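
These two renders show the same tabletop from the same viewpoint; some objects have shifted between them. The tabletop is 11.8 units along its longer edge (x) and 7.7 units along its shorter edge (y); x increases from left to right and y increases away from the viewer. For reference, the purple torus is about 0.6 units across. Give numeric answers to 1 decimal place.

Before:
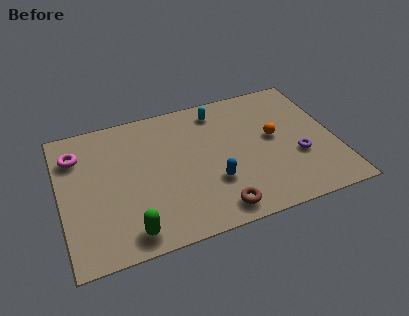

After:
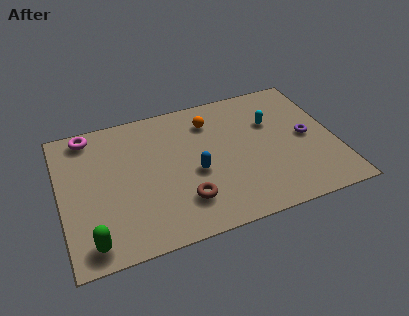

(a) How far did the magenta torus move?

1.2

The magenta torus moved from about (0.8, 5.8) to (1.4, 6.8), a distance of √(0.6² + 1.0²) ≈ 1.2.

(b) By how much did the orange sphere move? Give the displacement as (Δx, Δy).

(-2.6, 1.8)

From the two frames, the orange sphere sits at roughly (9.2, 4.2) before and (6.6, 6.0) after.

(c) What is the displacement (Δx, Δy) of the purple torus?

(0.5, 1.0)

From the two frames, the purple torus sits at roughly (10.1, 2.8) before and (10.6, 3.8) after.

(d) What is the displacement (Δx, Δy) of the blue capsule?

(-0.7, 0.8)

From the two frames, the blue capsule sits at roughly (6.4, 2.5) before and (5.7, 3.3) after.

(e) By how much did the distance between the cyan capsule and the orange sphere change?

-0.4

They were about 3.2 units apart before and 2.8 after — 0.4 units closer together.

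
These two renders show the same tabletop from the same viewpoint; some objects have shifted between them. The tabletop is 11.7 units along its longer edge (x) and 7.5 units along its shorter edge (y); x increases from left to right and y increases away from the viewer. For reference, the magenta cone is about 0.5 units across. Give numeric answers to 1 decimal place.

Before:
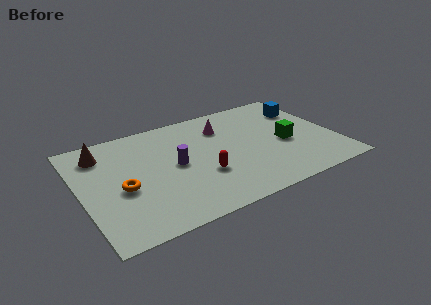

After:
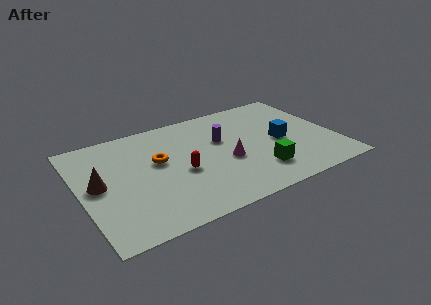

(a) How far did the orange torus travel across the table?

2.2

From (1.8, 3.2) to (3.6, 4.4), the orange torus covered √(1.8² + 1.2²) ≈ 2.2 units.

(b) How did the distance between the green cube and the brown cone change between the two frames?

-1.2

The distance was about 8.6 in the first image and 7.4 in the second, so they moved 1.2 units closer together.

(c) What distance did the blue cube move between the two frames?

2.5

The blue cube was near (10.7, 5.5) before and (9.2, 3.5) after, so it travelled √(1.5² + 2.0²) ≈ 2.5 units.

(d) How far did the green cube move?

2.1

The green cube was near (9.4, 3.3) before and (7.9, 1.8) after, so it travelled √(1.5² + 1.5²) ≈ 2.1 units.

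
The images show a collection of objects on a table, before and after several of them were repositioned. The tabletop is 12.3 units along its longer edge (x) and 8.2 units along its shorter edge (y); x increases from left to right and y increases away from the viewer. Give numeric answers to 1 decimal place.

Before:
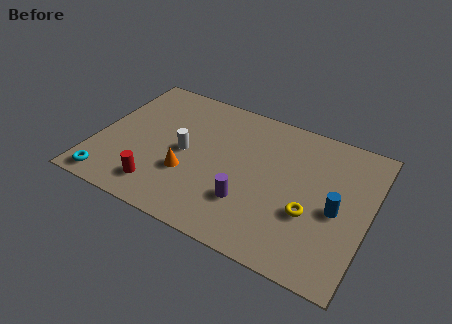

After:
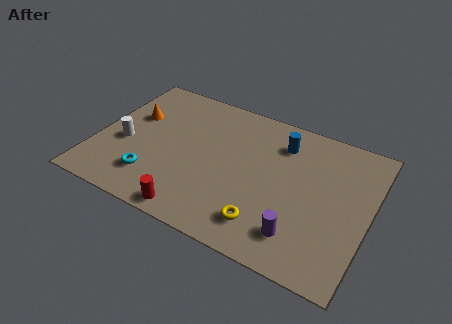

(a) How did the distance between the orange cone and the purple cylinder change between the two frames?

+6.0

Before: roughly 2.8 units apart; after: 8.8. That's 6.0 units further apart.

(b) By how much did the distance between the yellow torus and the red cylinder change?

-3.6

Before: roughly 6.8 units apart; after: 3.2. That's 3.6 units closer together.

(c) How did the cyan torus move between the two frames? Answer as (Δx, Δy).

(1.8, 1.0)

The cyan torus was at about (1.0, 0.9) and moved to about (2.8, 1.9).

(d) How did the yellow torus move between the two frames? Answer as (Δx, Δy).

(-1.8, -1.4)

The yellow torus was at about (9.8, 3.0) and moved to about (8.0, 1.6).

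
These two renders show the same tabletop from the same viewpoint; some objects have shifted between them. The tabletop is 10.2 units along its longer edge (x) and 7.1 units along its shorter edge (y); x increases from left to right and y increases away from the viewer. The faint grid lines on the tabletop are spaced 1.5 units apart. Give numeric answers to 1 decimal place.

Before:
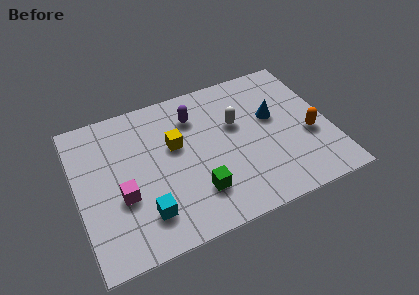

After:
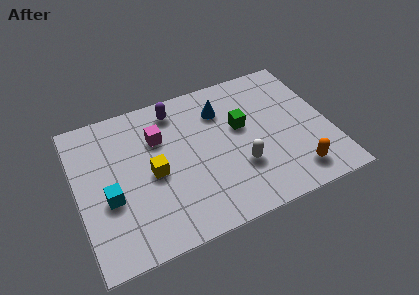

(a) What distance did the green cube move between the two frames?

3.2

The green cube moved from about (4.6, 1.8) to (6.7, 4.2), a distance of √(2.1² + 2.4²) ≈ 3.2.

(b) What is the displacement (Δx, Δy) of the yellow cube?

(-1.0, -1.0)

The yellow cube started near (4.0, 4.3) and ended near (3.0, 3.3).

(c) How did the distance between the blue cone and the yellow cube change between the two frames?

-0.4

Before: roughly 4.0 units apart; after: 3.6. That's 0.4 units closer together.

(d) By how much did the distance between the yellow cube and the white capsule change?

+1.0

Before: roughly 2.5 units apart; after: 3.5. That's 1.0 units further apart.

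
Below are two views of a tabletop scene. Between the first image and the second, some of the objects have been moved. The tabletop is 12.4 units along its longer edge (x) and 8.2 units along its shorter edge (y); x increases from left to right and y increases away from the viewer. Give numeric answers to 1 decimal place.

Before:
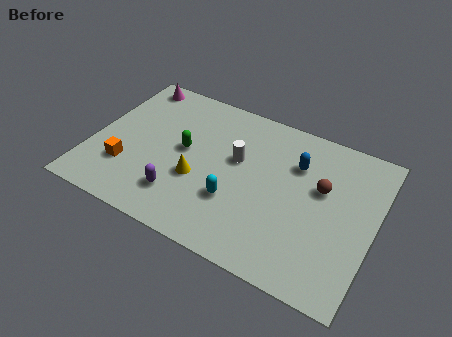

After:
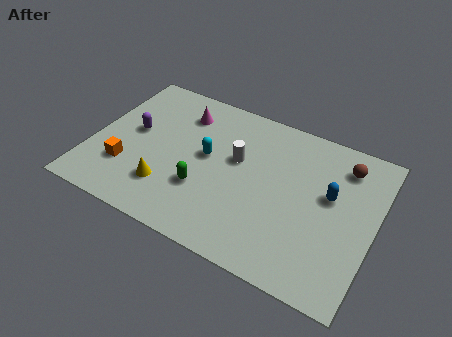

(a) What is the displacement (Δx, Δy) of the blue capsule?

(1.6, -1.0)

The blue capsule was at about (8.8, 5.8) and moved to about (10.4, 4.8).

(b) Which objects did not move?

the white cylinder and the orange cube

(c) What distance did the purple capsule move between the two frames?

3.6

The purple capsule moved from about (4.2, 1.9) to (1.7, 4.5), a distance of √(2.5² + 2.6²) ≈ 3.6.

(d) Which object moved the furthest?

the purple capsule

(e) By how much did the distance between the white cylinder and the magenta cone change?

-2.5

They were about 5.6 units apart before and 3.1 after — 2.5 units closer together.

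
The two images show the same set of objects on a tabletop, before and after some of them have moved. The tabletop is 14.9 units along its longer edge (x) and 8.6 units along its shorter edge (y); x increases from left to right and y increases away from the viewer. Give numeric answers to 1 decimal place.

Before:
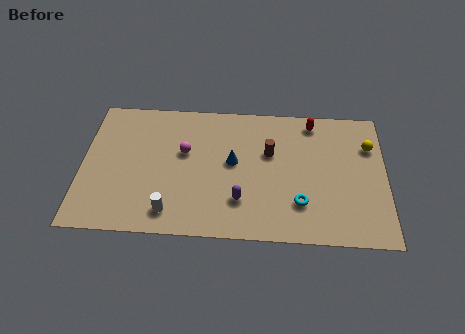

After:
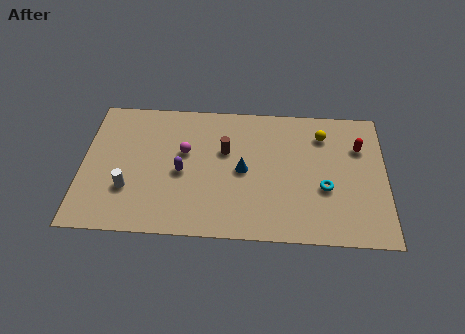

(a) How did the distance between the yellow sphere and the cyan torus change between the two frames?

-1.7

Before: roughly 5.1 units apart; after: 3.4. That's 1.7 units closer together.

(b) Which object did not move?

the magenta sphere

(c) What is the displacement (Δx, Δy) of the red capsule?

(2.3, -1.5)

The red capsule was at about (11.3, 7.5) and moved to about (13.6, 6.0).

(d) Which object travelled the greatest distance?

the purple capsule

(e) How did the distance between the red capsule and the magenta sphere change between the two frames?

+1.9

Before: roughly 6.7 units apart; after: 8.6. That's 1.9 units further apart.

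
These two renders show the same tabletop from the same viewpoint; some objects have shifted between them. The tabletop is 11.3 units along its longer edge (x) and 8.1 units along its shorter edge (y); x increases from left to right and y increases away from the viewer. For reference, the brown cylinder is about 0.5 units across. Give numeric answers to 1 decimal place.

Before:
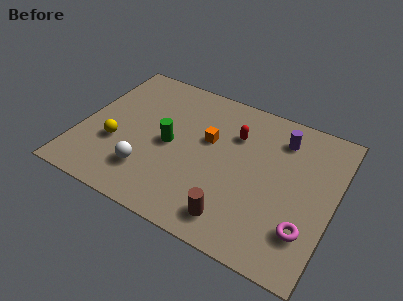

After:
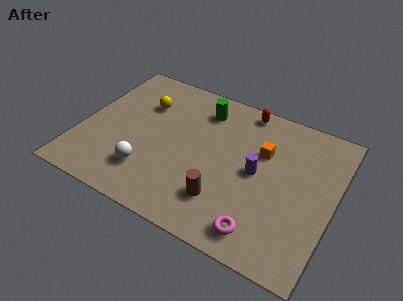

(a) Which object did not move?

the white sphere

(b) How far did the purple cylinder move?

2.4

The purple cylinder moved from about (8.7, 6.4) to (7.9, 4.1), a distance of √(0.8² + 2.3²) ≈ 2.4.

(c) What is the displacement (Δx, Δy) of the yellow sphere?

(0.8, 2.8)

The yellow sphere was at about (1.7, 2.9) and moved to about (2.5, 5.7).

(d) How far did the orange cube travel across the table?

2.4

From (5.6, 4.9) to (8.0, 5.3), the orange cube covered √(2.4² + 0.4²) ≈ 2.4 units.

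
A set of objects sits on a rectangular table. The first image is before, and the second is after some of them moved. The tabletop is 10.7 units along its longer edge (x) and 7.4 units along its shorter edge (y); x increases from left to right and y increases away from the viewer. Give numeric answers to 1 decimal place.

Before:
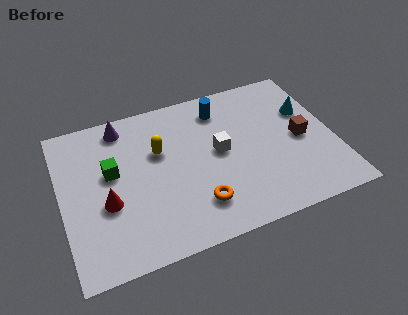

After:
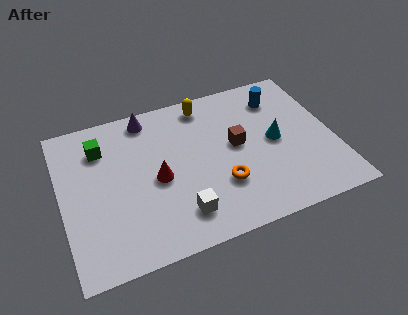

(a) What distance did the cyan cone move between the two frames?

1.8

The cyan cone moved from about (9.8, 4.8) to (8.4, 3.7), a distance of √(1.4² + 1.1²) ≈ 1.8.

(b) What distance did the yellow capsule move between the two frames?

2.6

From (3.9, 4.7) to (5.9, 6.4), the yellow capsule covered √(2.0² + 1.7²) ≈ 2.6 units.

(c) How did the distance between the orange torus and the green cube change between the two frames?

+1.5

The distance was about 4.0 in the first image and 5.5 in the second, so they moved 1.5 units further apart.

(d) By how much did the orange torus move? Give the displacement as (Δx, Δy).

(1.0, 0.6)

The orange torus started near (5.1, 1.7) and ended near (6.1, 2.3).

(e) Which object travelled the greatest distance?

the white cube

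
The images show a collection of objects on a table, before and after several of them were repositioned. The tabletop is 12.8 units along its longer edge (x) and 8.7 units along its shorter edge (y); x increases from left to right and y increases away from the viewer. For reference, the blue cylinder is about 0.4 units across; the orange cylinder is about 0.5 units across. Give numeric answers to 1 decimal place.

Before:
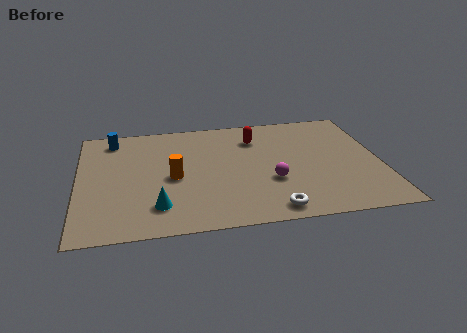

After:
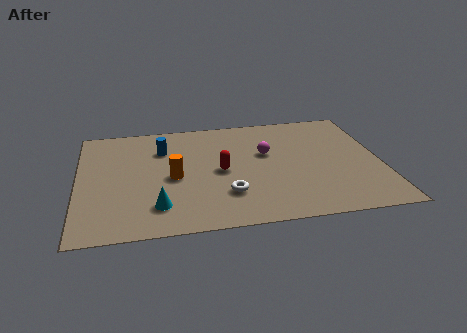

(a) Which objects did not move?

the cyan cone and the orange cylinder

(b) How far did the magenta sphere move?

2.2

The magenta sphere moved from about (8.1, 3.1) to (8.0, 5.3), a distance of √(0.1² + 2.2²) ≈ 2.2.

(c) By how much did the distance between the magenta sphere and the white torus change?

+1.3

Before: roughly 2.1 units apart; after: 3.4. That's 1.3 units further apart.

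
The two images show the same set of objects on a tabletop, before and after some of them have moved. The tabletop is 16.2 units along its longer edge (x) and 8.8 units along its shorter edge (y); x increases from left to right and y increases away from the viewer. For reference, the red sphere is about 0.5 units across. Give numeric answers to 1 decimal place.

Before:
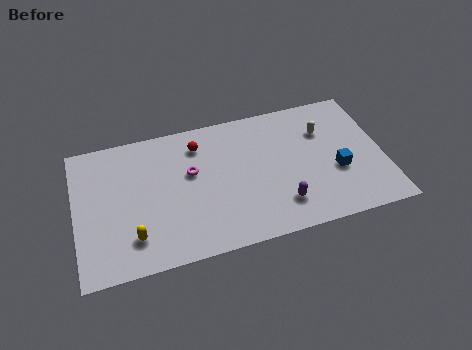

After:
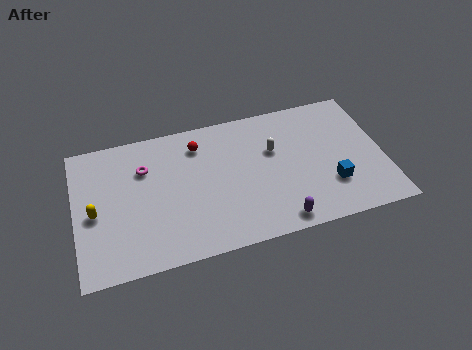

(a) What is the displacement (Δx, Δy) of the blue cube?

(-0.4, -0.8)

The blue cube started near (13.7, 3.4) and ended near (13.3, 2.6).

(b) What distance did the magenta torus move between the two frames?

2.6

The magenta torus was near (6.1, 5.3) before and (3.7, 6.2) after, so it travelled √(2.4² + 0.9²) ≈ 2.6 units.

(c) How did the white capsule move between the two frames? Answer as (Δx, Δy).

(-2.7, -0.6)

The white capsule started near (13.2, 6.2) and ended near (10.5, 5.6).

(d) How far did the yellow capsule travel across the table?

2.8

The yellow capsule was near (2.9, 2.0) before and (1.0, 4.0) after, so it travelled √(1.9² + 2.0²) ≈ 2.8 units.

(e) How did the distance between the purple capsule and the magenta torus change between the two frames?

+2.9

Before: roughly 5.6 units apart; after: 8.5. That's 2.9 units further apart.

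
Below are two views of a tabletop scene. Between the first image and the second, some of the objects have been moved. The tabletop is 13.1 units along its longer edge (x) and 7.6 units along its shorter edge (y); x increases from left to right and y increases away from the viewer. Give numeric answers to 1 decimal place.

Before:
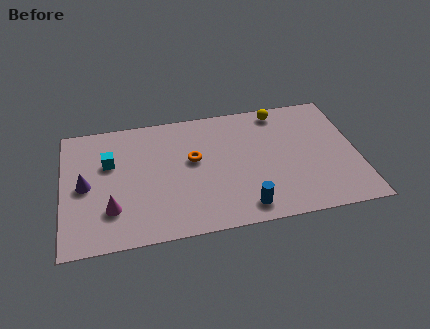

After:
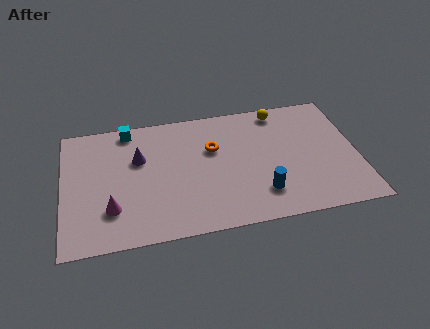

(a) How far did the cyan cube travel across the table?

2.1

From (2.1, 4.9) to (3.0, 6.8), the cyan cube covered √(0.9² + 1.9²) ≈ 2.1 units.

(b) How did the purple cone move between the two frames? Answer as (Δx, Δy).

(2.4, 1.2)

From the two frames, the purple cone sits at roughly (1.0, 3.7) before and (3.4, 4.9) after.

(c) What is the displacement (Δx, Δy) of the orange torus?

(0.9, 0.5)

From the two frames, the orange torus sits at roughly (5.8, 4.4) before and (6.7, 4.9) after.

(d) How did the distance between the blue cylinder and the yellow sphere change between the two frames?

-0.9

Before: roughly 5.9 units apart; after: 5.0. That's 0.9 units closer together.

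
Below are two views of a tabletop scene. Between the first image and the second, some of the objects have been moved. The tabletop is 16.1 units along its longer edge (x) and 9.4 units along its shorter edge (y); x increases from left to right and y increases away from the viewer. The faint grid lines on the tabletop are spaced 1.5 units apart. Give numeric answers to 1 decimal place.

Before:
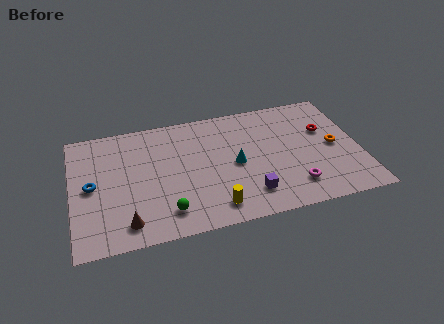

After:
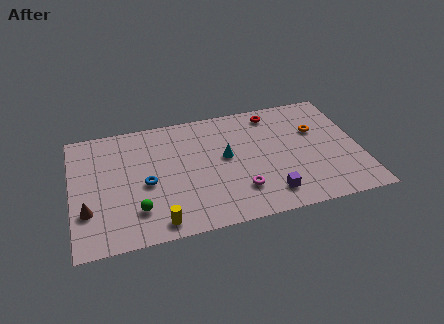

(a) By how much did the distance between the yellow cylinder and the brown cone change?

-0.6

The distance was about 4.8 in the first image and 4.2 in the second, so they moved 0.6 units closer together.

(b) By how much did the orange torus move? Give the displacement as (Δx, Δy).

(-0.9, 1.5)

From the two frames, the orange torus sits at roughly (14.7, 4.6) before and (13.8, 6.1) after.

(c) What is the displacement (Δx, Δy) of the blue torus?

(3.0, -0.5)

The blue torus was at about (1.1, 4.7) and moved to about (4.1, 4.2).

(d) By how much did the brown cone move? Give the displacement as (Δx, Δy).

(-2.1, 1.4)

The brown cone started near (2.9, 1.5) and ended near (0.8, 2.9).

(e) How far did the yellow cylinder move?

3.1

The yellow cylinder was near (7.7, 1.5) before and (4.6, 1.1) after, so it travelled √(3.1² + 0.4²) ≈ 3.1 units.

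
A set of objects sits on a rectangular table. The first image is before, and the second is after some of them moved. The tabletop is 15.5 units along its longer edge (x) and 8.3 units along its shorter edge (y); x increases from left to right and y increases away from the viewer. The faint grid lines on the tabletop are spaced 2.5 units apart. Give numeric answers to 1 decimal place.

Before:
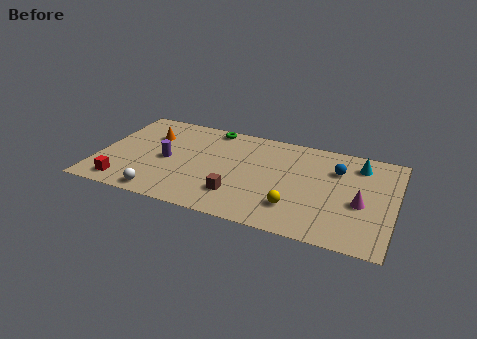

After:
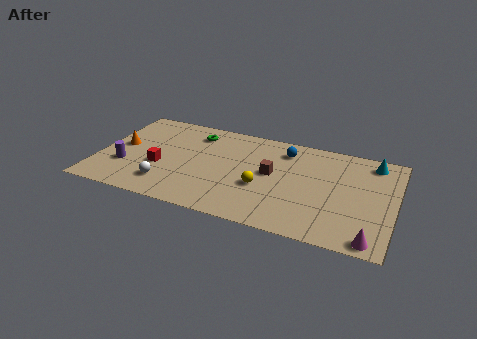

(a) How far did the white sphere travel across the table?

0.9

The white sphere was near (3.6, 0.9) before and (3.8, 1.8) after, so it travelled √(0.2² + 0.9²) ≈ 0.9 units.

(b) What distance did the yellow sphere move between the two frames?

2.1

The yellow sphere was near (10.5, 2.1) before and (8.7, 3.2) after, so it travelled √(1.8² + 1.1²) ≈ 2.1 units.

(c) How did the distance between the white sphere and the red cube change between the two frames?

-0.5

The distance was about 2.0 in the first image and 1.5 in the second, so they moved 0.5 units closer together.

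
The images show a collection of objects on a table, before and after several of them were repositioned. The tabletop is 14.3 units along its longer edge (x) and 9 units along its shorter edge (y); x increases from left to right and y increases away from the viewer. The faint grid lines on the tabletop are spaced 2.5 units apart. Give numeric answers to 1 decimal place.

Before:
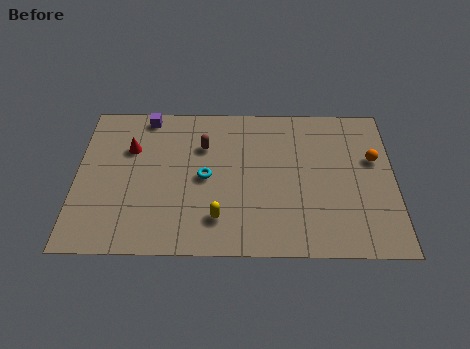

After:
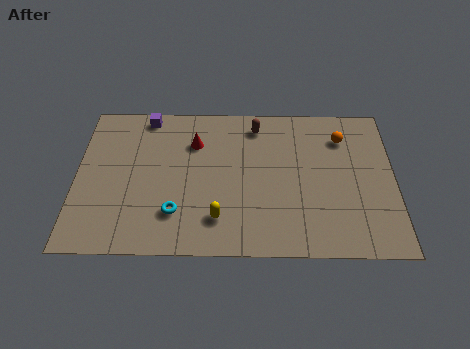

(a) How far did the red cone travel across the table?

2.9

From (2.4, 6.1) to (5.3, 6.5), the red cone covered √(2.9² + 0.4²) ≈ 2.9 units.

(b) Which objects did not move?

the yellow capsule and the purple cube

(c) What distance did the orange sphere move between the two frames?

1.9

From (13.4, 5.6) to (12.0, 6.9), the orange sphere covered √(1.4² + 1.3²) ≈ 1.9 units.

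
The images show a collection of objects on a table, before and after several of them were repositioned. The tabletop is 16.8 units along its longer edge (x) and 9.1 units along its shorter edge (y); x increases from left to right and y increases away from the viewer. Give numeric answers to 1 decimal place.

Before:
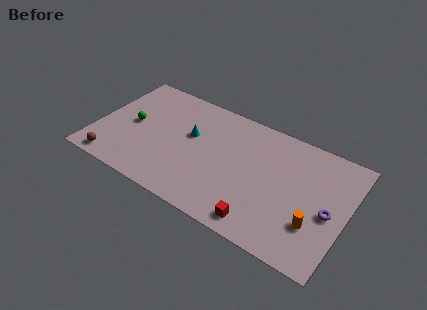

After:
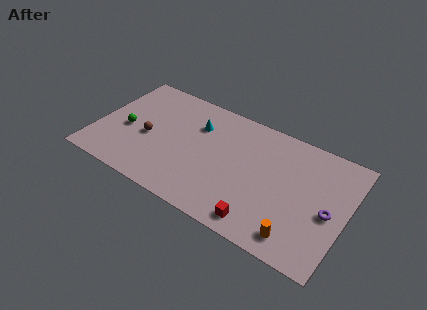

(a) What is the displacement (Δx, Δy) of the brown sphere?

(1.9, 3.0)

The brown sphere started near (1.6, 1.0) and ended near (3.5, 4.0).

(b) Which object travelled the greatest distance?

the brown sphere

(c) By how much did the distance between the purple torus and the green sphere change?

+0.3

The distance was about 13.4 in the first image and 13.7 in the second, so they moved 0.3 units further apart.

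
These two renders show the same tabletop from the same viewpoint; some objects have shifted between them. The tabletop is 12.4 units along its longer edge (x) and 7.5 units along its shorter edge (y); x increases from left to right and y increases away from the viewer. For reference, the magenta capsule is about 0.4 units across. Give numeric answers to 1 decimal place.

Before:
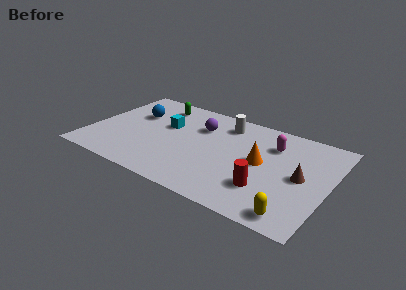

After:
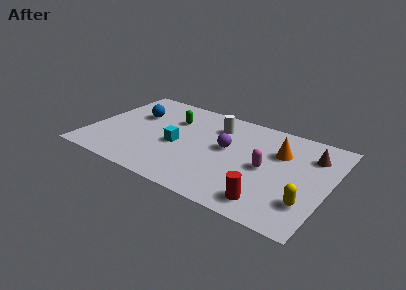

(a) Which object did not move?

the blue sphere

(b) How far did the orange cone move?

1.4

The orange cone was near (8.9, 3.9) before and (9.7, 5.1) after, so it travelled √(0.8² + 1.2²) ≈ 1.4 units.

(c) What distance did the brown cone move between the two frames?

1.9

From (11.0, 3.7) to (11.3, 5.6), the brown cone covered √(0.3² + 1.9²) ≈ 1.9 units.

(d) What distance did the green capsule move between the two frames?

1.3

The green capsule was near (3.1, 6.2) before and (4.0, 5.3) after, so it travelled √(0.9² + 0.9²) ≈ 1.3 units.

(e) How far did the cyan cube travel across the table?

1.5

The cyan cube moved from about (3.8, 4.6) to (4.6, 3.3), a distance of √(0.8² + 1.3²) ≈ 1.5.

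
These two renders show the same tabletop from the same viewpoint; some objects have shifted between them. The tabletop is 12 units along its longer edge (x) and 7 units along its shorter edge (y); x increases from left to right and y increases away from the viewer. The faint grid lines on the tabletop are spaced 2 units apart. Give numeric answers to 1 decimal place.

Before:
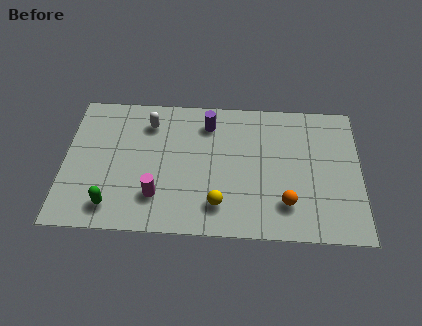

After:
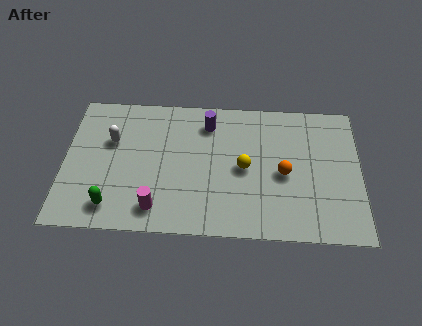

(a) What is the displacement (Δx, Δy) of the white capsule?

(-1.5, -1.0)

The white capsule started near (3.4, 5.5) and ended near (1.9, 4.5).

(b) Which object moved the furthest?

the yellow sphere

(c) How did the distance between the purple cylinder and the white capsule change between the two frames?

+1.7

The distance was about 2.4 in the first image and 4.1 in the second, so they moved 1.7 units further apart.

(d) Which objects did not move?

the green capsule and the purple cylinder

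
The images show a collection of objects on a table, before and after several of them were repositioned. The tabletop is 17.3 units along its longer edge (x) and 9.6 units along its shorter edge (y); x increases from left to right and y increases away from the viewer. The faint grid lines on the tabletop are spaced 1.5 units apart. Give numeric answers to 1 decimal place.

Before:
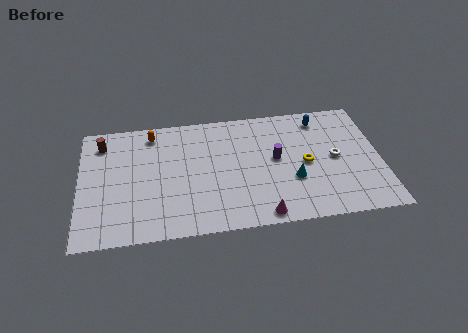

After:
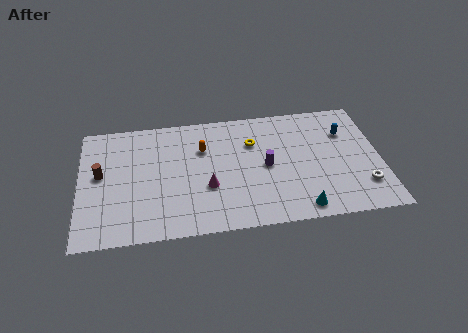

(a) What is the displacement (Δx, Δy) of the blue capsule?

(1.4, -1.3)

From the two frames, the blue capsule sits at roughly (14.0, 8.1) before and (15.4, 6.8) after.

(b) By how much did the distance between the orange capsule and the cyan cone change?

-1.6

Before: roughly 9.3 units apart; after: 7.7. That's 1.6 units closer together.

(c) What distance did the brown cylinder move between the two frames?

2.5

From (1.3, 7.8) to (1.2, 5.3), the brown cylinder covered √(0.1² + 2.5²) ≈ 2.5 units.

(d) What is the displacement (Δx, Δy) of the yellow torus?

(-3.0, 2.1)

The yellow torus started near (13.0, 4.6) and ended near (10.0, 6.7).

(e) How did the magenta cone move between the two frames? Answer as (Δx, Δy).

(-3.0, 2.6)

From the two frames, the magenta cone sits at roughly (10.3, 0.9) before and (7.3, 3.5) after.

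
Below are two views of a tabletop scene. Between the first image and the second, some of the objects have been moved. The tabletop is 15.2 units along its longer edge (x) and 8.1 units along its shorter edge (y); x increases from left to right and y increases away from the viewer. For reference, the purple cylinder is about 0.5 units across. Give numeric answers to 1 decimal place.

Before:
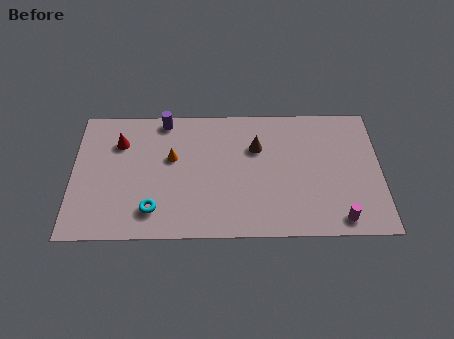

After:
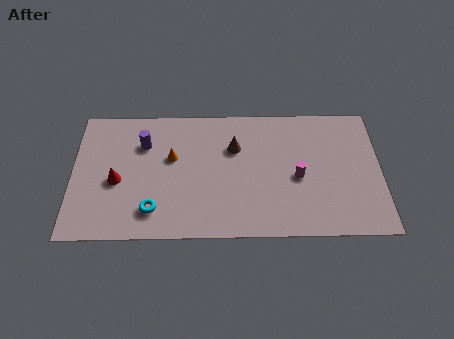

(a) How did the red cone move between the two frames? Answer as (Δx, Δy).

(-0.1, -2.4)

The red cone was at about (2.3, 5.9) and moved to about (2.2, 3.5).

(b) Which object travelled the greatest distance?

the magenta cylinder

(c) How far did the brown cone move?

1.1

From (9.1, 5.5) to (8.0, 5.5), the brown cone covered √(1.1² + 0.0²) ≈ 1.1 units.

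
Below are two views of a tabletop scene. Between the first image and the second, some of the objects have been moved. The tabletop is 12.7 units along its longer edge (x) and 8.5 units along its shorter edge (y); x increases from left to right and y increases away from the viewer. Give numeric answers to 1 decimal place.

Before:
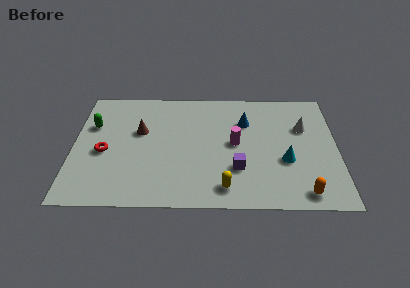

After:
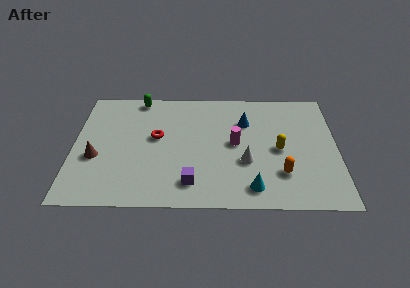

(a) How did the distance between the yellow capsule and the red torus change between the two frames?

-0.3

They were about 6.3 units apart before and 6.0 after — 0.3 units closer together.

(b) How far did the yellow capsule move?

3.7

The yellow capsule moved from about (7.3, 1.3) to (9.9, 4.0), a distance of √(2.6² + 2.7²) ≈ 3.7.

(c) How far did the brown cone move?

2.8

The brown cone was near (3.2, 5.2) before and (1.1, 3.3) after, so it travelled √(2.1² + 1.9²) ≈ 2.8 units.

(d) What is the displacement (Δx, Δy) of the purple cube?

(-2.2, -1.0)

From the two frames, the purple cube sits at roughly (7.9, 2.6) before and (5.7, 1.6) after.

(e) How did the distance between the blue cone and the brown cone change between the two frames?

+2.5

The distance was about 5.2 in the first image and 7.7 in the second, so they moved 2.5 units further apart.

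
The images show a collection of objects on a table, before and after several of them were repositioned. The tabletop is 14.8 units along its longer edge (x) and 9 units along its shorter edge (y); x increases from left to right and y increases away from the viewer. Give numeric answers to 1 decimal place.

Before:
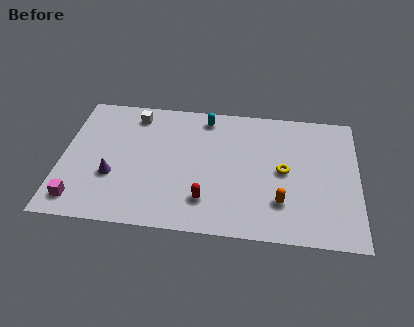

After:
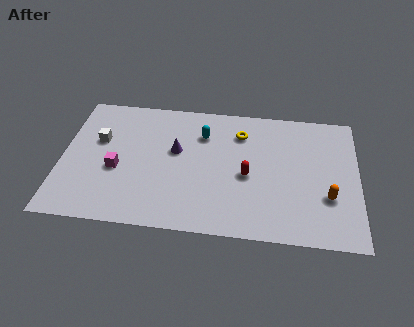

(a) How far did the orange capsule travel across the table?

2.4

The orange capsule moved from about (11.0, 2.4) to (13.3, 3.0), a distance of √(2.3² + 0.6²) ≈ 2.4.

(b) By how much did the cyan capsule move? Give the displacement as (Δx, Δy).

(-0.1, -1.2)

The cyan capsule was at about (7.1, 7.8) and moved to about (7.0, 6.6).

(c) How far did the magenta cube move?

2.9

The magenta cube moved from about (1.0, 1.4) to (2.8, 3.7), a distance of √(1.8² + 2.3²) ≈ 2.9.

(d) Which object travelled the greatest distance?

the purple cone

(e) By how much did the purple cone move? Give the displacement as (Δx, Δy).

(3.1, 2.1)

The purple cone started near (2.6, 3.2) and ended near (5.7, 5.3).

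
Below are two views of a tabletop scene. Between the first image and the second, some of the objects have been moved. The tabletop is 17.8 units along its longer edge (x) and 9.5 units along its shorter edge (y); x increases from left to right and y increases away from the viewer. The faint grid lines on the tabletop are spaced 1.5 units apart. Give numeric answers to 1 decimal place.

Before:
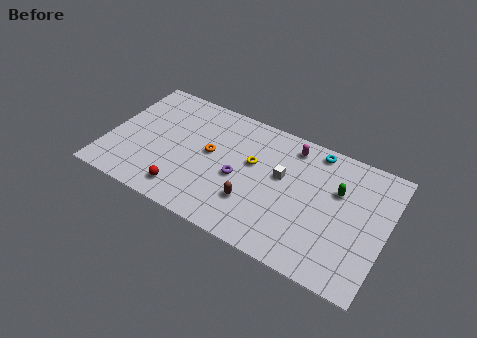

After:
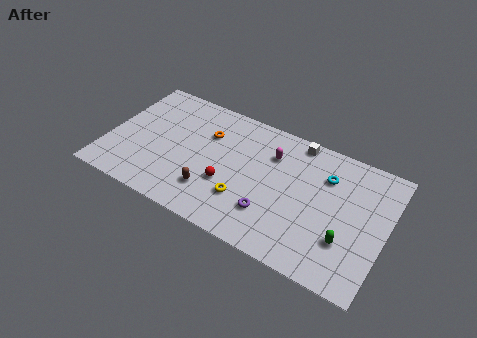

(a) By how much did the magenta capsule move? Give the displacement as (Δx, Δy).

(-1.1, -1.2)

The magenta capsule was at about (11.4, 8.1) and moved to about (10.3, 6.9).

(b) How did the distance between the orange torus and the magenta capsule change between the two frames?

-1.5

They were about 5.7 units apart before and 4.2 after — 1.5 units closer together.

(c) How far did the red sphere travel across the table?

3.2

The red sphere was near (5.3, 1.6) before and (7.9, 3.4) after, so it travelled √(2.6² + 1.8²) ≈ 3.2 units.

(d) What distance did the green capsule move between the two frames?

3.4

From (14.6, 6.2) to (15.5, 2.9), the green capsule covered √(0.9² + 3.3²) ≈ 3.4 units.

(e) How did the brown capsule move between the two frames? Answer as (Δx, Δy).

(-2.6, -0.4)

The brown capsule was at about (9.6, 2.8) and moved to about (7.0, 2.4).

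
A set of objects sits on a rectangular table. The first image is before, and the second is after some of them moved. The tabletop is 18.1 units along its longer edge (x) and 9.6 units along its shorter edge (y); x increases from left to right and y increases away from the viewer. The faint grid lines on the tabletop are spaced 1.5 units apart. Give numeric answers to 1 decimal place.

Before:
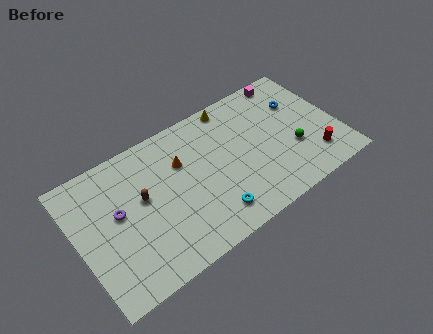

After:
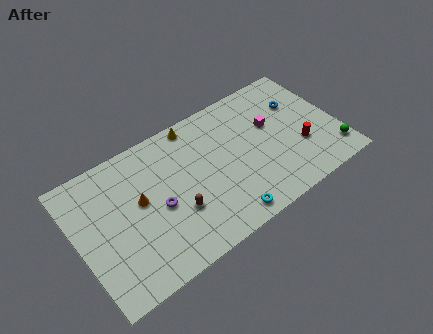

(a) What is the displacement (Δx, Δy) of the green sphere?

(2.5, -1.6)

The green sphere was at about (14.8, 3.4) and moved to about (17.3, 1.8).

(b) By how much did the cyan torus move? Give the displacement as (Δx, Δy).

(0.8, -0.7)

The cyan torus was at about (8.7, 1.8) and moved to about (9.5, 1.1).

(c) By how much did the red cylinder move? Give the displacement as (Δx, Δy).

(-0.7, 1.2)

The red cylinder started near (16.0, 2.1) and ended near (15.3, 3.3).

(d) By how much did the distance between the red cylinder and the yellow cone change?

+0.5

The distance was about 8.0 in the first image and 8.5 in the second, so they moved 0.5 units further apart.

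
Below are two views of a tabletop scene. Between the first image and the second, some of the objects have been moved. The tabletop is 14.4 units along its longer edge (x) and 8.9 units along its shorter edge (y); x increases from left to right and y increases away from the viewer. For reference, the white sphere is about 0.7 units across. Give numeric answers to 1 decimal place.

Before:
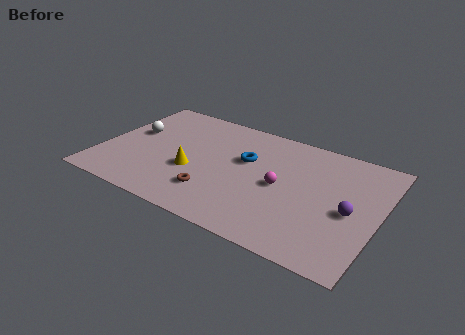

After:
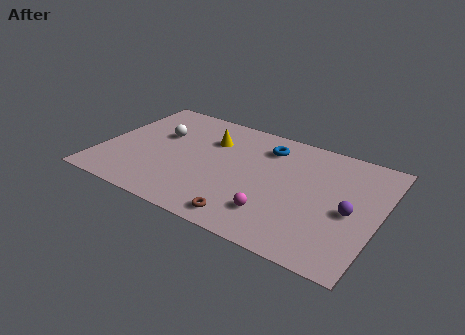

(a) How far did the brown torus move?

2.2

The brown torus moved from about (6.2, 2.2) to (8.1, 1.1), a distance of √(1.9² + 1.1²) ≈ 2.2.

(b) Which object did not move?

the purple sphere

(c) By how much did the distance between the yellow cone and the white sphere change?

-1.2

They were about 3.9 units apart before and 2.7 after — 1.2 units closer together.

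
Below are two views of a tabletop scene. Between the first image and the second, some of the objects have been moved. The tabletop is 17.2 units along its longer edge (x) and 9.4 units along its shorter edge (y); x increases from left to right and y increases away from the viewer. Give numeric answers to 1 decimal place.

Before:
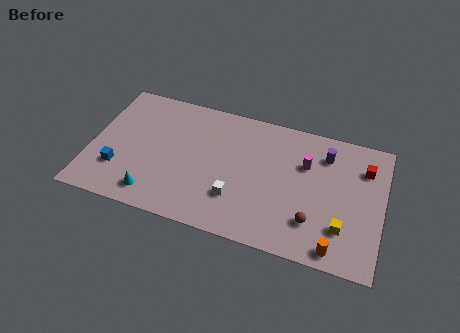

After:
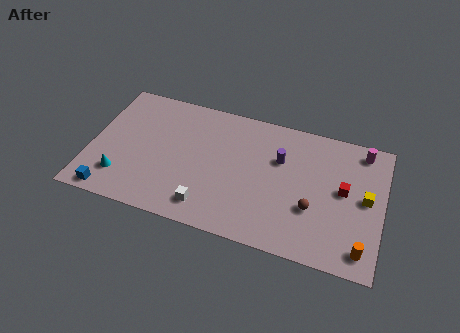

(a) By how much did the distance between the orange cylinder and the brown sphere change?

+1.6

The distance was about 2.0 in the first image and 3.6 in the second, so they moved 1.6 units further apart.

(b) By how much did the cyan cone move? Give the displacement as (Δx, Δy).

(-2.0, 0.7)

From the two frames, the cyan cone sits at roughly (4.0, 1.5) before and (2.0, 2.2) after.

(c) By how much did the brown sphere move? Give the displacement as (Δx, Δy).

(-0.1, 0.9)

The brown sphere was at about (13.3, 2.4) and moved to about (13.2, 3.3).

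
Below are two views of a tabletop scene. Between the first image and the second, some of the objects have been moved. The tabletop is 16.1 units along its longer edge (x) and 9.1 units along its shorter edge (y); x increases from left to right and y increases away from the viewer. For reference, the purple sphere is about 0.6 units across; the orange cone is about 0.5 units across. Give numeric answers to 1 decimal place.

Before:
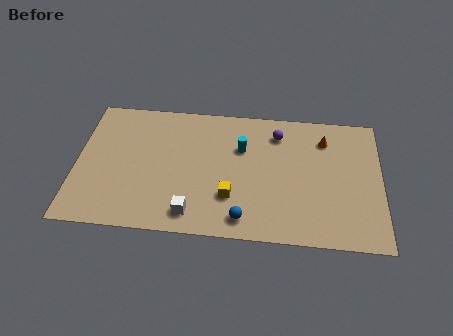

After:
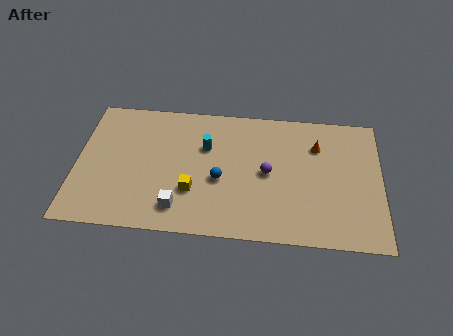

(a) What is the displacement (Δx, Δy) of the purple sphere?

(-0.5, -2.8)

The purple sphere started near (10.6, 7.3) and ended near (10.1, 4.5).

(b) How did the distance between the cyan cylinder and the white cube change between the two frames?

-0.8

Before: roughly 5.3 units apart; after: 4.5. That's 0.8 units closer together.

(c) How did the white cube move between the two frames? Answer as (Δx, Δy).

(-0.7, 0.3)

From the two frames, the white cube sits at roughly (6.2, 1.4) before and (5.5, 1.7) after.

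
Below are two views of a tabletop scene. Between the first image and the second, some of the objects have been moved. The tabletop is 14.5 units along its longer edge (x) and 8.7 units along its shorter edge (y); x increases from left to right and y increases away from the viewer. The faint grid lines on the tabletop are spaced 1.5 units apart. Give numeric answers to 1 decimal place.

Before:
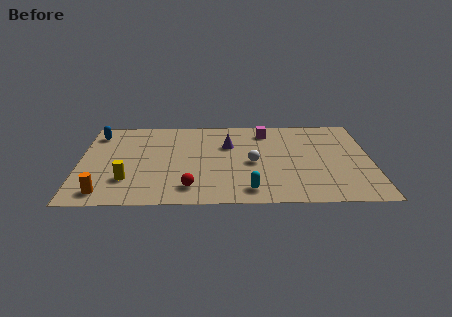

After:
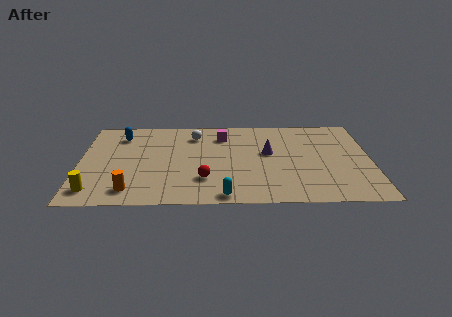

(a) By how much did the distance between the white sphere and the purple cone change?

+2.0

The distance was about 2.2 in the first image and 4.2 in the second, so they moved 2.0 units further apart.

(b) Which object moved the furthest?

the white sphere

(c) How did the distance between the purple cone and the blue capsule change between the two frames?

+0.9

Before: roughly 6.7 units apart; after: 7.6. That's 0.9 units further apart.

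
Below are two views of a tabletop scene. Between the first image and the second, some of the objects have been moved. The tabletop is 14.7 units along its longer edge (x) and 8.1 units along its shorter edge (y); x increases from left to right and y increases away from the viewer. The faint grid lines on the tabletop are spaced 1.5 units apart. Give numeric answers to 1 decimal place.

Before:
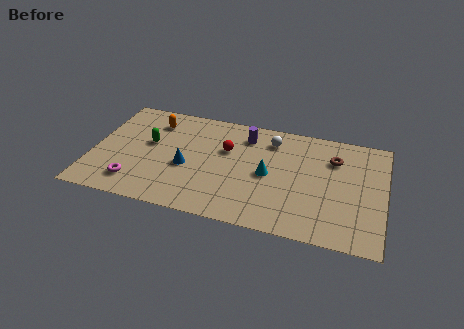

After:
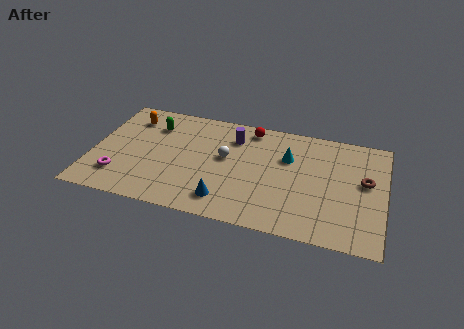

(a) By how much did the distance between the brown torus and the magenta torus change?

+1.8

They were about 10.7 units apart before and 12.5 after — 1.8 units further apart.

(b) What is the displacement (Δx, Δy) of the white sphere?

(-2.2, -1.9)

From the two frames, the white sphere sits at roughly (8.9, 6.5) before and (6.7, 4.6) after.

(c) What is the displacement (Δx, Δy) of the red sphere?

(1.1, 1.9)

The red sphere was at about (6.7, 5.2) and moved to about (7.8, 7.1).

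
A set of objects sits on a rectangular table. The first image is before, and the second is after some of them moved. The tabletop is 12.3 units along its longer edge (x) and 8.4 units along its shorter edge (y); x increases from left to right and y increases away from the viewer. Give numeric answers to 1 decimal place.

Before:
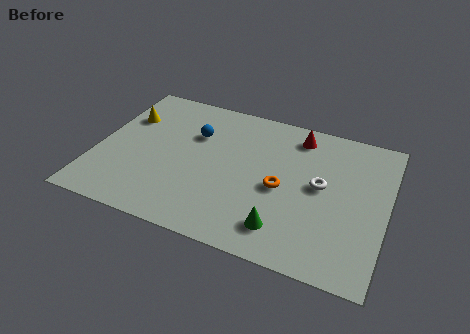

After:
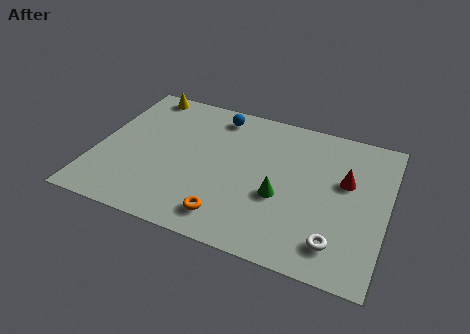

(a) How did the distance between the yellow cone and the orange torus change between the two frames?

+0.4

They were about 7.2 units apart before and 7.6 after — 0.4 units further apart.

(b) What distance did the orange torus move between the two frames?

3.1

The orange torus moved from about (7.9, 3.8) to (5.9, 1.4), a distance of √(2.0² + 2.4²) ≈ 3.1.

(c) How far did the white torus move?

3.0

The white torus moved from about (9.5, 4.5) to (10.4, 1.6), a distance of √(0.9² + 2.9²) ≈ 3.0.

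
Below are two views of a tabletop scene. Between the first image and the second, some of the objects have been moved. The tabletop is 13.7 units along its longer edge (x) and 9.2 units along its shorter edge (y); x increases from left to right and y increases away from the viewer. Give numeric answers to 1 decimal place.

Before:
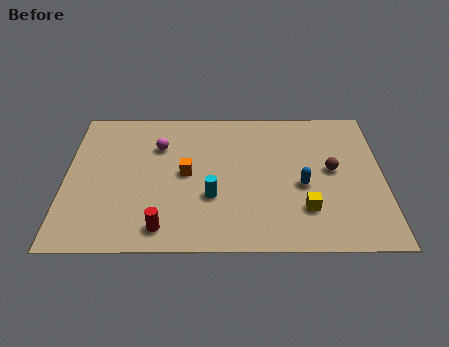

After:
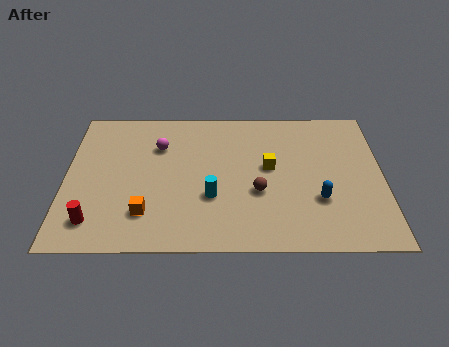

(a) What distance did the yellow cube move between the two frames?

3.1

The yellow cube moved from about (10.3, 2.4) to (8.8, 5.1), a distance of √(1.5² + 2.7²) ≈ 3.1.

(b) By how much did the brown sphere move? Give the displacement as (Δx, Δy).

(-3.2, -1.4)

The brown sphere was at about (11.5, 4.9) and moved to about (8.3, 3.5).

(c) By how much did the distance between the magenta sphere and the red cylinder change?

+0.3

They were about 5.2 units apart before and 5.5 after — 0.3 units further apart.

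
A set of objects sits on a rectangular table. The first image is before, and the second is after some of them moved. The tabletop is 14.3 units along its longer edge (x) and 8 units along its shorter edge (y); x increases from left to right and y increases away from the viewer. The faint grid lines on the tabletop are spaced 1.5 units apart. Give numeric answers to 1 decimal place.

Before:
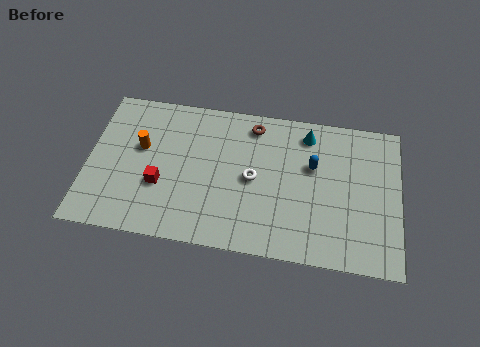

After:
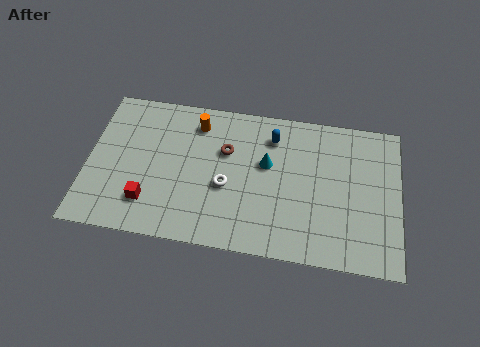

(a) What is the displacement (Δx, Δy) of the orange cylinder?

(2.5, 1.7)

From the two frames, the orange cylinder sits at roughly (2.4, 4.8) before and (4.9, 6.5) after.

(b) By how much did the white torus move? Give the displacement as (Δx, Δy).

(-1.2, -0.6)

The white torus started near (7.6, 3.9) and ended near (6.4, 3.3).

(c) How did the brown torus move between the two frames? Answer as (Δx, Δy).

(-1.2, -1.6)

The brown torus was at about (7.5, 6.8) and moved to about (6.3, 5.2).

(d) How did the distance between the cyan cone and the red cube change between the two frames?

-1.6

Before: roughly 7.6 units apart; after: 6.0. That's 1.6 units closer together.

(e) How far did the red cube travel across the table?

1.1

From (3.4, 2.9) to (2.9, 1.9), the red cube covered √(0.5² + 1.0²) ≈ 1.1 units.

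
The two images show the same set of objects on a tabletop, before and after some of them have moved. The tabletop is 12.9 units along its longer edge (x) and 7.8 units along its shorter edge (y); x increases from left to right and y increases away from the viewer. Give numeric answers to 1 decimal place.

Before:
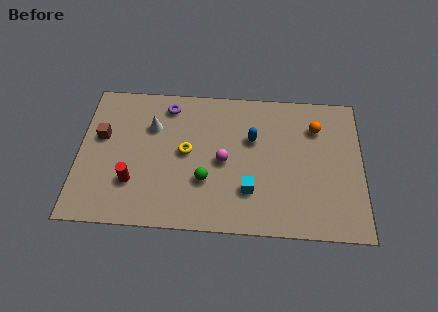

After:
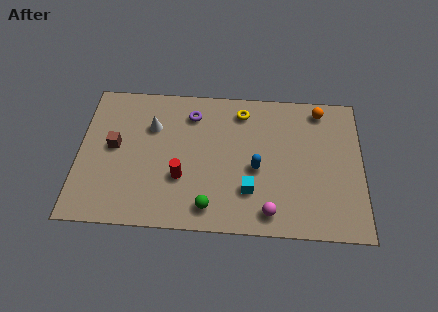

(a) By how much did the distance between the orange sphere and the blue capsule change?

+1.5

The distance was about 3.0 in the first image and 4.5 in the second, so they moved 1.5 units further apart.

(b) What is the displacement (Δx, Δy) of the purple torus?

(1.1, -0.4)

The purple torus was at about (4.0, 6.6) and moved to about (5.1, 6.2).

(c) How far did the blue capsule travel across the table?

1.6

From (7.9, 5.0) to (8.1, 3.4), the blue capsule covered √(0.2² + 1.6²) ≈ 1.6 units.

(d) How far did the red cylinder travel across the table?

2.2

The red cylinder moved from about (2.5, 2.3) to (4.7, 2.7), a distance of √(2.2² + 0.4²) ≈ 2.2.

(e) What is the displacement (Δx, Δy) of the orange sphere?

(0.2, 1.0)

From the two frames, the orange sphere sits at roughly (10.8, 5.8) before and (11.0, 6.8) after.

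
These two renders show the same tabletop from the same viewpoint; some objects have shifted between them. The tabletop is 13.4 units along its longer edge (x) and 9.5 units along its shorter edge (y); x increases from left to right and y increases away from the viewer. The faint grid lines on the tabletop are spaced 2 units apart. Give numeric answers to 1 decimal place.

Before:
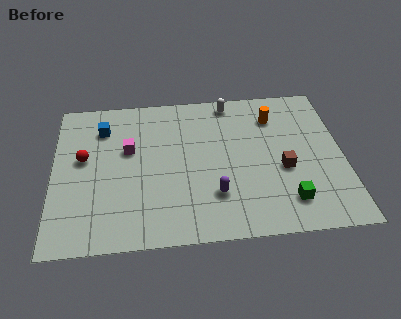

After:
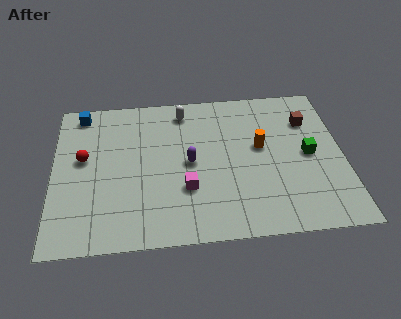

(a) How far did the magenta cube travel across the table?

3.7

The magenta cube moved from about (3.5, 5.8) to (6.1, 3.1), a distance of √(2.6² + 2.7²) ≈ 3.7.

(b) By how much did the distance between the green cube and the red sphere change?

+0.5

The distance was about 9.9 in the first image and 10.4 in the second, so they moved 0.5 units further apart.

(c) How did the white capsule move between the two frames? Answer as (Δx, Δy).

(-2.2, -0.4)

From the two frames, the white capsule sits at roughly (8.3, 8.5) before and (6.1, 8.1) after.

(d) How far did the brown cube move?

3.3

The brown cube was near (10.6, 3.9) before and (11.9, 6.9) after, so it travelled √(1.3² + 3.0²) ≈ 3.3 units.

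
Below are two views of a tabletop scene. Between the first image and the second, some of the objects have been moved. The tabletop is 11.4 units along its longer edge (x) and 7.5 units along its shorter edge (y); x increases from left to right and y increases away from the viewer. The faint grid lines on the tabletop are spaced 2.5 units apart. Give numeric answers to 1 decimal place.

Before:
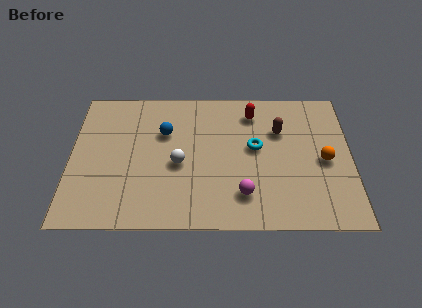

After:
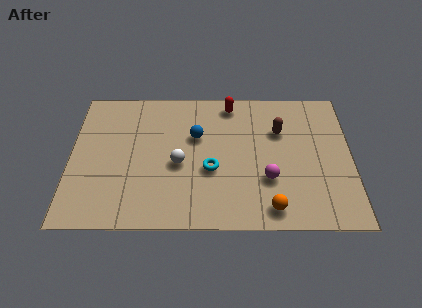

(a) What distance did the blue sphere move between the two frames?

1.3

The blue sphere moved from about (3.8, 5.0) to (5.1, 4.8), a distance of √(1.3² + 0.2²) ≈ 1.3.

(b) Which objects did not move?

the brown capsule and the white sphere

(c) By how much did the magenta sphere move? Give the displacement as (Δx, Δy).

(1.0, 0.8)

From the two frames, the magenta sphere sits at roughly (7.0, 1.7) before and (8.0, 2.5) after.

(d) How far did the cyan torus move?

2.2

The cyan torus moved from about (7.5, 4.2) to (5.7, 3.0), a distance of √(1.8² + 1.2²) ≈ 2.2.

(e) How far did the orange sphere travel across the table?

3.3

From (10.3, 3.5) to (8.1, 1.0), the orange sphere covered √(2.2² + 2.5²) ≈ 3.3 units.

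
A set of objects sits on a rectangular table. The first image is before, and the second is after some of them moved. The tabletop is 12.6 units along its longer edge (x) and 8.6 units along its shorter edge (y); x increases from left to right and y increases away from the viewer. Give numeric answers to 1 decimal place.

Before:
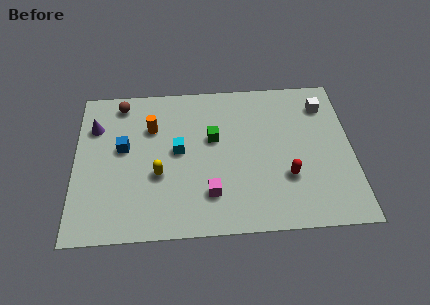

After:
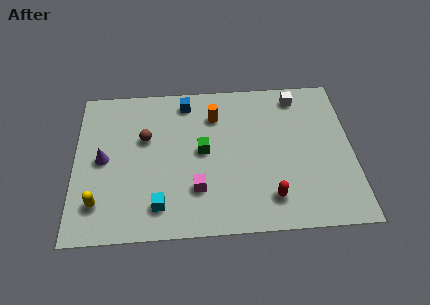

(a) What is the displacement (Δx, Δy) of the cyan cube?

(-0.9, -3.0)

The cyan cube was at about (4.7, 4.6) and moved to about (3.8, 1.6).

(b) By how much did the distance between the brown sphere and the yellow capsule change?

-0.4

They were about 4.5 units apart before and 4.1 after — 0.4 units closer together.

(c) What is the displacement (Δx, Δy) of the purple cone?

(0.4, -1.9)

The purple cone was at about (0.9, 6.2) and moved to about (1.3, 4.3).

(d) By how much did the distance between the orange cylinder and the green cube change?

-0.8

Before: roughly 2.9 units apart; after: 2.1. That's 0.8 units closer together.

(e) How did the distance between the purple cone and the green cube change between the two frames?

-1.0

The distance was about 5.5 in the first image and 4.5 in the second, so they moved 1.0 units closer together.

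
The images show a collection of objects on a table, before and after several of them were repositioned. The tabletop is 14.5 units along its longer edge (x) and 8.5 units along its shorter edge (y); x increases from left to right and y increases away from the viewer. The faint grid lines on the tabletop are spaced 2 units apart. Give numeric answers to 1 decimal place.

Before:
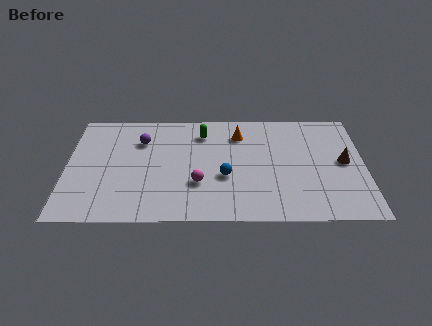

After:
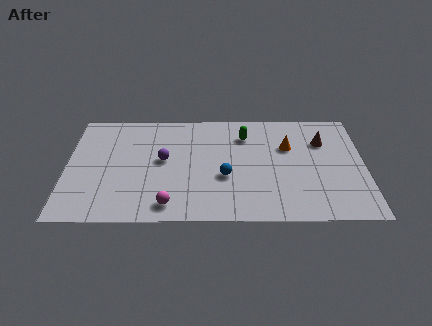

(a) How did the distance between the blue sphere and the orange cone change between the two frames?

+0.5

Before: roughly 3.4 units apart; after: 3.9. That's 0.5 units further apart.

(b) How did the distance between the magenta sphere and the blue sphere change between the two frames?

+2.0

They were about 1.4 units apart before and 3.4 after — 2.0 units further apart.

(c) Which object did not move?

the blue sphere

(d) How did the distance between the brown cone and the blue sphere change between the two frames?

-0.4

They were about 5.9 units apart before and 5.5 after — 0.4 units closer together.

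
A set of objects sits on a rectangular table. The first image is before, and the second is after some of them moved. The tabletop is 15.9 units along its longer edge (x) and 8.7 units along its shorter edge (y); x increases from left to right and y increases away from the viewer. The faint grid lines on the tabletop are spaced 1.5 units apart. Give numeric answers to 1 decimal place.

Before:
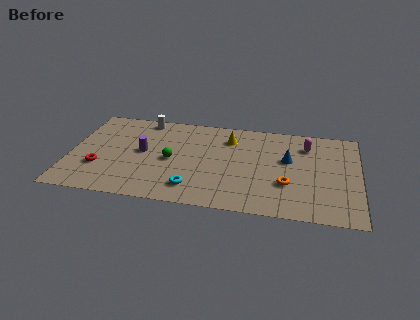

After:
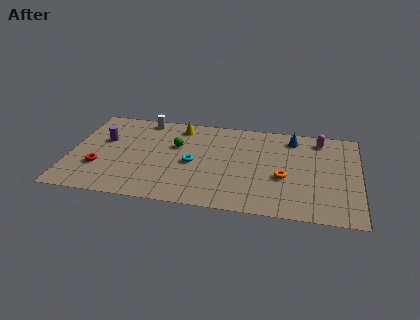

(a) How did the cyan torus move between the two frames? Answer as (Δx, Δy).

(-0.1, 2.3)

From the two frames, the cyan torus sits at roughly (6.9, 1.7) before and (6.8, 4.0) after.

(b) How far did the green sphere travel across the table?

1.4

The green sphere moved from about (5.6, 4.1) to (5.8, 5.5), a distance of √(0.2² + 1.4²) ≈ 1.4.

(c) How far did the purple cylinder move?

2.3

The purple cylinder moved from about (4.0, 4.6) to (1.8, 5.4), a distance of √(2.2² + 0.8²) ≈ 2.3.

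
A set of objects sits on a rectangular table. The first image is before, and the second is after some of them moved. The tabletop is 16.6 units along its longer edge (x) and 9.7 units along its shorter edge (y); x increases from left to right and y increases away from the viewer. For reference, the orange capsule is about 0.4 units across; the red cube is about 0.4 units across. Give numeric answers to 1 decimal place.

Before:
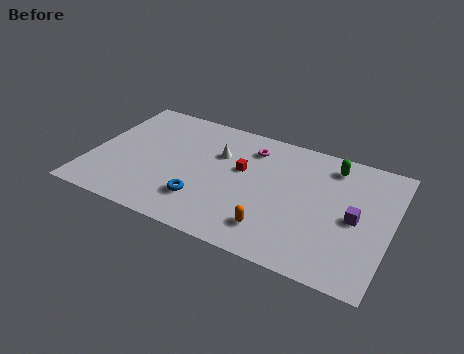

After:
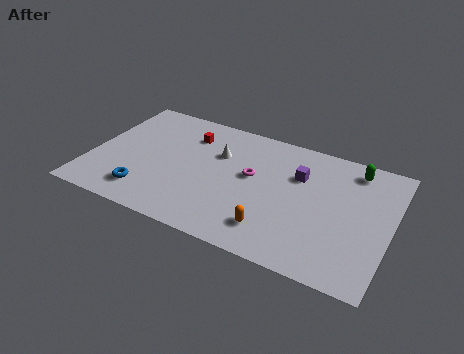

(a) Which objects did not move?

the white cone and the orange capsule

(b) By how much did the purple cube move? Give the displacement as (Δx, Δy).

(-3.3, 2.0)

The purple cube was at about (14.7, 4.6) and moved to about (11.4, 6.6).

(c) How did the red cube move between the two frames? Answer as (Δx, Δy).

(-3.2, 1.6)

From the two frames, the red cube sits at roughly (8.3, 5.8) before and (5.1, 7.4) after.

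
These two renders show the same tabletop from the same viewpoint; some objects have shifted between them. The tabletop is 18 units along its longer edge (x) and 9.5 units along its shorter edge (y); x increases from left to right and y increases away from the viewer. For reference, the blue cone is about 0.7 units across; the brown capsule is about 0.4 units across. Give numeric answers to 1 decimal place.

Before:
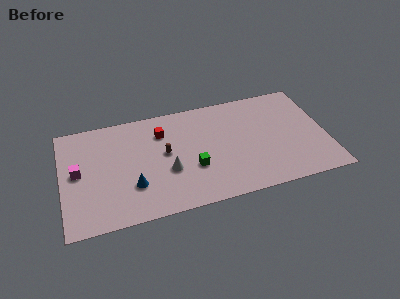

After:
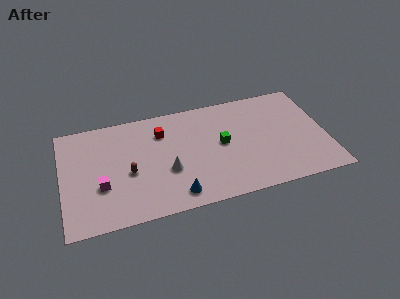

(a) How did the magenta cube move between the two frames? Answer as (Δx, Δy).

(1.5, -1.6)

From the two frames, the magenta cube sits at roughly (1.1, 5.0) before and (2.6, 3.4) after.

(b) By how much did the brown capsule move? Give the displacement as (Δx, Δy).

(-2.5, -1.1)

The brown capsule was at about (7.0, 5.2) and moved to about (4.5, 4.1).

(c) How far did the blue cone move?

3.2

The blue cone moved from about (4.7, 2.9) to (7.5, 1.4), a distance of √(2.8² + 1.5²) ≈ 3.2.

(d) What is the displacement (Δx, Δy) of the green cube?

(2.1, 1.6)

The green cube started near (8.8, 3.4) and ended near (10.9, 5.0).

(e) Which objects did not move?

the red cube and the white cone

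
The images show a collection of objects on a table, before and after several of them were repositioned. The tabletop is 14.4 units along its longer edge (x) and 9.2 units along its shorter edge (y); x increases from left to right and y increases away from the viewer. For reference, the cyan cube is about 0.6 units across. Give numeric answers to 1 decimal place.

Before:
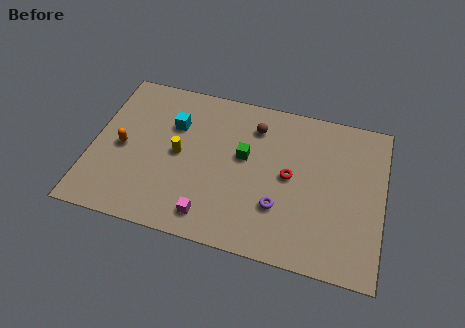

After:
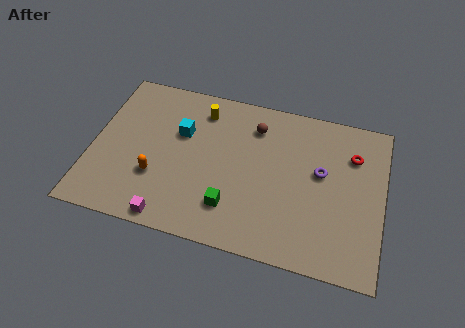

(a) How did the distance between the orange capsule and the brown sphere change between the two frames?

-0.8

The distance was about 7.0 in the first image and 6.2 in the second, so they moved 0.8 units closer together.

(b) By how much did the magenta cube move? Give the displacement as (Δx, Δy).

(-1.9, -0.6)

The magenta cube was at about (6.1, 1.4) and moved to about (4.2, 0.8).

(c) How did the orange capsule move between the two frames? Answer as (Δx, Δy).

(1.8, -1.3)

The orange capsule was at about (1.5, 4.3) and moved to about (3.3, 3.0).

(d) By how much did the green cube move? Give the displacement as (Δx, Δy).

(-0.4, -3.1)

The green cube started near (7.5, 5.3) and ended near (7.1, 2.2).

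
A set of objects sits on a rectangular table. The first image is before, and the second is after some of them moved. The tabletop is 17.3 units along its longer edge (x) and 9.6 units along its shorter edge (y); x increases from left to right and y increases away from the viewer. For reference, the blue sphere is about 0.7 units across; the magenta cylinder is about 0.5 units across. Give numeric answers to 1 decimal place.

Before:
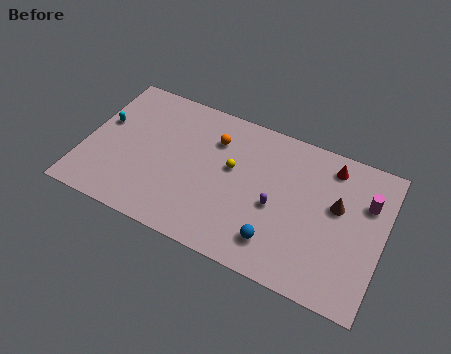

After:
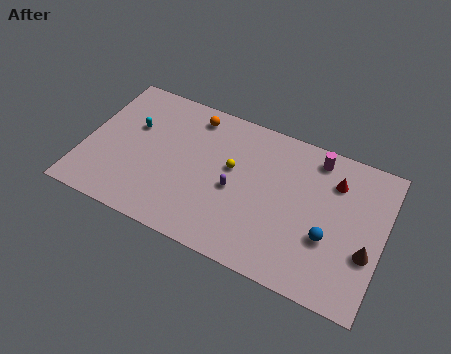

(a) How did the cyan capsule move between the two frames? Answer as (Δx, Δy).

(1.7, 0.4)

The cyan capsule started near (0.9, 5.7) and ended near (2.6, 6.1).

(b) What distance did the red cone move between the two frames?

0.9

From (14.0, 8.1) to (14.3, 7.2), the red cone covered √(0.3² + 0.9²) ≈ 0.9 units.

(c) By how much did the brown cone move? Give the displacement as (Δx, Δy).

(1.9, -2.2)

From the two frames, the brown cone sits at roughly (14.6, 5.7) before and (16.5, 3.5) after.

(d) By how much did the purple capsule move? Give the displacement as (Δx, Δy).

(-2.4, 0.1)

The purple capsule started near (11.2, 4.2) and ended near (8.8, 4.3).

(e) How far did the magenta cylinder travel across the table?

3.5

The magenta cylinder moved from about (16.2, 6.6) to (13.1, 8.3), a distance of √(3.1² + 1.7²) ≈ 3.5.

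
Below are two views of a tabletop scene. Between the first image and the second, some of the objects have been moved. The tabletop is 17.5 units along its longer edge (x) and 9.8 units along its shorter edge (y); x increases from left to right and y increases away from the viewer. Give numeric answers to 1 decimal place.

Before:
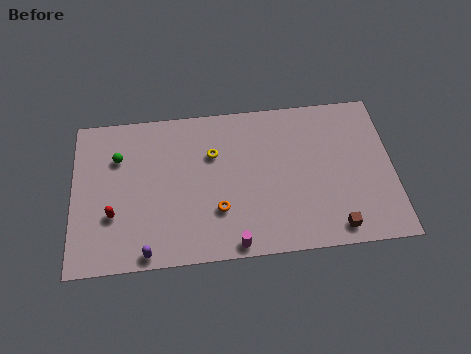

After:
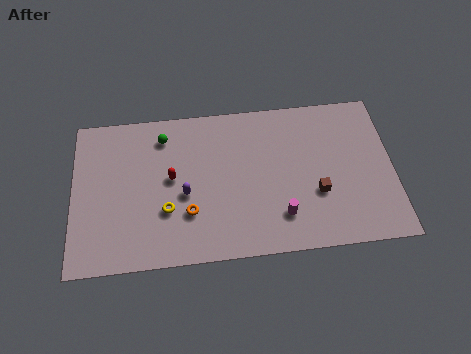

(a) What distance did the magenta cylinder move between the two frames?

3.0

The magenta cylinder was near (8.7, 0.8) before and (11.3, 2.3) after, so it travelled √(2.6² + 1.5²) ≈ 3.0 units.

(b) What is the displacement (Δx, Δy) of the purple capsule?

(2.1, 3.4)

From the two frames, the purple capsule sits at roughly (4.0, 0.8) before and (6.1, 4.2) after.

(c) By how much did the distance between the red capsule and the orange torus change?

-3.2

Before: roughly 5.7 units apart; after: 2.5. That's 3.2 units closer together.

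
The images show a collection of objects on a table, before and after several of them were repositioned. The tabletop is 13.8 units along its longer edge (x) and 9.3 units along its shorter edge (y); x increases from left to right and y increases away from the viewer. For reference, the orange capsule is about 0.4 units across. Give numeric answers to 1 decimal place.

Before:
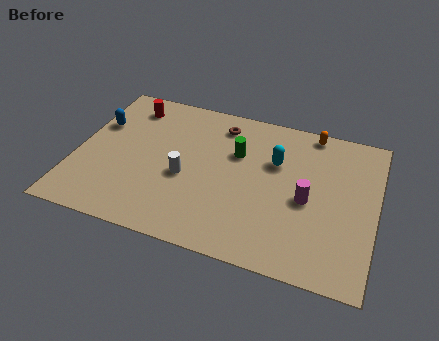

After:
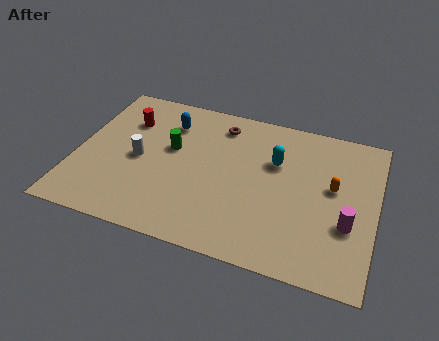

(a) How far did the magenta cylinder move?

2.1

From (10.7, 4.2) to (12.6, 3.3), the magenta cylinder covered √(1.9² + 0.9²) ≈ 2.1 units.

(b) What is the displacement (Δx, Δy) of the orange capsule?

(1.2, -3.2)

The orange capsule was at about (10.6, 8.5) and moved to about (11.8, 5.3).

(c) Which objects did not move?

the cyan capsule and the brown torus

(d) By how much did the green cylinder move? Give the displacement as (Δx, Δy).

(-3.0, -0.6)

The green cylinder was at about (7.3, 6.1) and moved to about (4.3, 5.5).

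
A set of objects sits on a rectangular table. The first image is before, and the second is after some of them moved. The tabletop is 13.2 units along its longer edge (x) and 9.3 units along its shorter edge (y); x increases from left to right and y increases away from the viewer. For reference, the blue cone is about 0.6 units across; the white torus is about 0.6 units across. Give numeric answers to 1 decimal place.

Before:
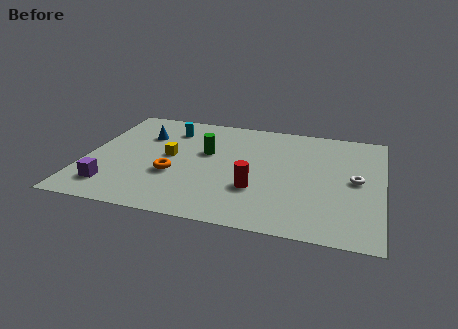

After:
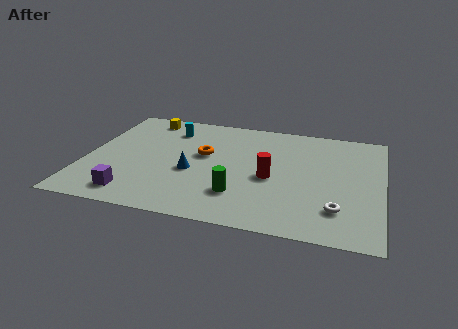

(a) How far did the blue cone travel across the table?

3.6

The blue cone moved from about (2.4, 6.5) to (4.8, 3.8), a distance of √(2.4² + 2.7²) ≈ 3.6.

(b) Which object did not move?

the cyan cylinder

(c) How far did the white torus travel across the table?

2.6

The white torus was near (12.0, 4.7) before and (11.3, 2.2) after, so it travelled √(0.7² + 2.5²) ≈ 2.6 units.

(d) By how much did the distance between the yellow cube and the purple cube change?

+2.8

Before: roughly 3.9 units apart; after: 6.7. That's 2.8 units further apart.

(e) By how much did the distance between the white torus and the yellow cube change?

+2.5

Before: roughly 8.3 units apart; after: 10.8. That's 2.5 units further apart.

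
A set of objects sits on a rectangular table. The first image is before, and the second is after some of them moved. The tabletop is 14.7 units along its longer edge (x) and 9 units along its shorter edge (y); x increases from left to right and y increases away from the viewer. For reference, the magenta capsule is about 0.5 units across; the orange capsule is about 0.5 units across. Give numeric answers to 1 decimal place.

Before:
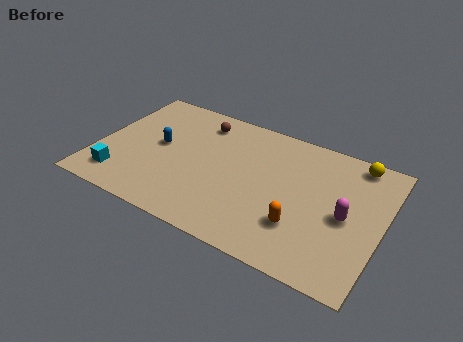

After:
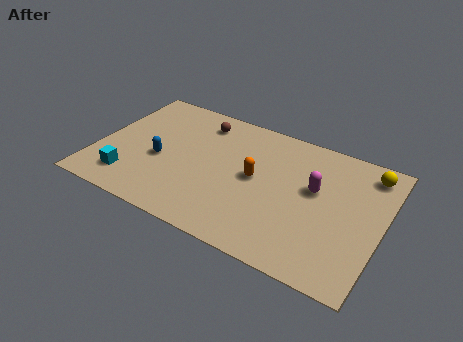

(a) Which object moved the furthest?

the orange capsule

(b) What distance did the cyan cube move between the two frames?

0.5

The cyan cube moved from about (1.5, 1.7) to (2.0, 1.8), a distance of √(0.5² + 0.1²) ≈ 0.5.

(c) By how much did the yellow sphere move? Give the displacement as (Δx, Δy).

(0.7, -0.4)

From the two frames, the yellow sphere sits at roughly (13.0, 8.0) before and (13.7, 7.6) after.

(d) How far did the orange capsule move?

3.3

From (10.8, 2.6) to (8.2, 4.7), the orange capsule covered √(2.6² + 2.1²) ≈ 3.3 units.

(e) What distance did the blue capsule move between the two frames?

1.0

From (3.1, 4.8) to (3.3, 3.8), the blue capsule covered √(0.2² + 1.0²) ≈ 1.0 units.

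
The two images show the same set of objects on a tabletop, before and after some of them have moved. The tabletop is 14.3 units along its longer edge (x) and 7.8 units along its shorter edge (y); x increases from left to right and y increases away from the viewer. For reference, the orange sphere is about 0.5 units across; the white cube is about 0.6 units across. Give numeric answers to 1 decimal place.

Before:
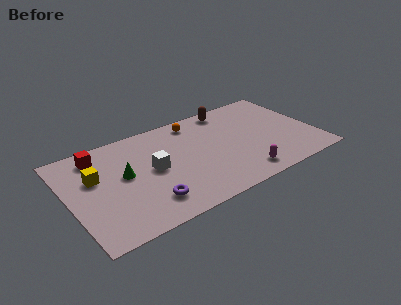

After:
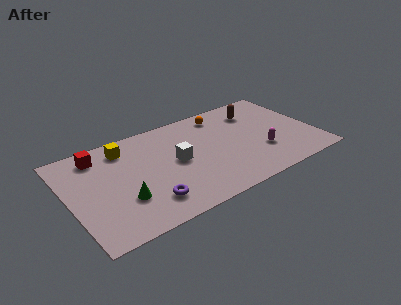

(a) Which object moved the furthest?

the yellow cube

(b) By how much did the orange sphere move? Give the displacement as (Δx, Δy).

(1.6, -0.1)

From the two frames, the orange sphere sits at roughly (7.7, 6.7) before and (9.3, 6.6) after.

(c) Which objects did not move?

the purple torus and the red cube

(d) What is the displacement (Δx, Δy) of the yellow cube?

(1.9, 1.5)

The yellow cube started near (1.6, 4.9) and ended near (3.5, 6.4).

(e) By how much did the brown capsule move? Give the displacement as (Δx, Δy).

(1.5, -0.9)

The brown capsule was at about (9.8, 6.9) and moved to about (11.3, 6.0).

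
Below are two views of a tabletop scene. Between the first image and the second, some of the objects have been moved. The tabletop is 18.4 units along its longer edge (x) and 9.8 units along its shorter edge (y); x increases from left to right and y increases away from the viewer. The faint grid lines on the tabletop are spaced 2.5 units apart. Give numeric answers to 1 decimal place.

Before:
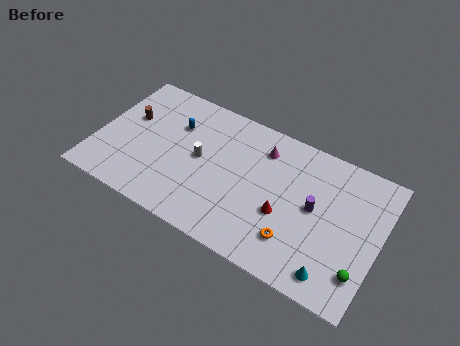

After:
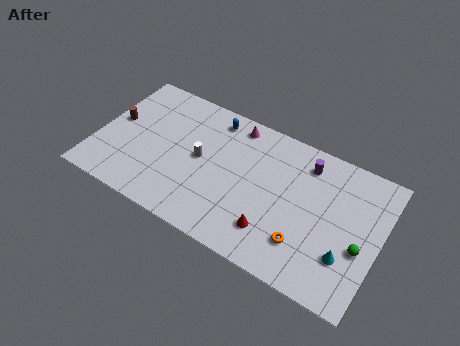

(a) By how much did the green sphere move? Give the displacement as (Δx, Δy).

(-0.2, 1.6)

From the two frames, the green sphere sits at roughly (17.5, 2.3) before and (17.3, 3.9) after.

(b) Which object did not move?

the white cylinder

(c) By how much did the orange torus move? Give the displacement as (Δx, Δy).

(0.6, 0.1)

The orange torus started near (13.3, 2.4) and ended near (13.9, 2.5).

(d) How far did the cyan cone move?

1.6

The cyan cone was near (15.9, 1.4) before and (16.5, 2.9) after, so it travelled √(0.6² + 1.5²) ≈ 1.6 units.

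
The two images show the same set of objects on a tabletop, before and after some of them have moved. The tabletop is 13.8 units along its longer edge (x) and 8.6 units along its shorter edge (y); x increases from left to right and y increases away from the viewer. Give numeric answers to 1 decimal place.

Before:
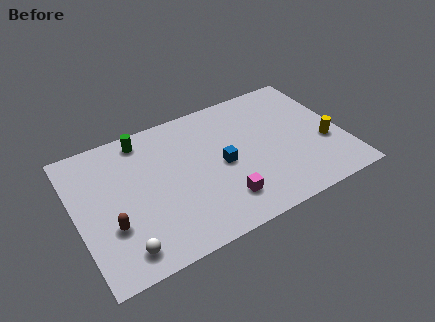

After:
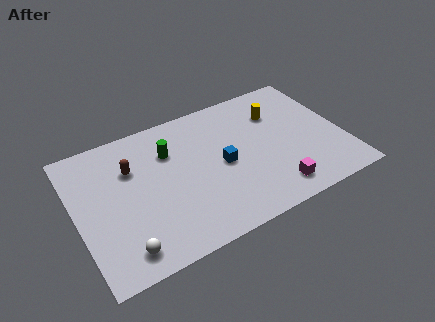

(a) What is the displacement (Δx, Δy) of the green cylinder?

(1.2, -1.4)

The green cylinder was at about (3.8, 7.5) and moved to about (5.0, 6.1).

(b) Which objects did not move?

the blue cube and the white sphere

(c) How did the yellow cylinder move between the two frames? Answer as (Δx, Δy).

(-2.1, 3.0)

From the two frames, the yellow cylinder sits at roughly (12.8, 3.2) before and (10.7, 6.2) after.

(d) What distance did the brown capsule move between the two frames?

3.3

The brown capsule was near (1.6, 2.9) before and (3.0, 5.9) after, so it travelled √(1.4² + 3.0²) ≈ 3.3 units.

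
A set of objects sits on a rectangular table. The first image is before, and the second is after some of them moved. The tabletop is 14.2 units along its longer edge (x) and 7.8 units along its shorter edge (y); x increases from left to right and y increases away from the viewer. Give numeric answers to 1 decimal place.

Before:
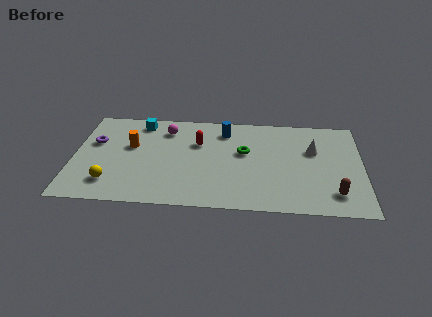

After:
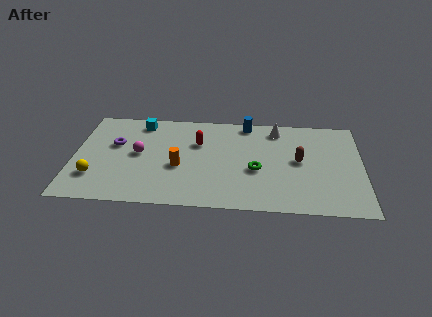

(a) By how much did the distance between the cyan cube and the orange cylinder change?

+2.0

They were about 2.0 units apart before and 4.0 after — 2.0 units further apart.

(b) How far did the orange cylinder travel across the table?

2.8

From (2.8, 4.7) to (5.2, 3.2), the orange cylinder covered √(2.4² + 1.5²) ≈ 2.8 units.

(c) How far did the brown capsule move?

3.0

The brown capsule moved from about (12.8, 1.6) to (11.1, 4.1), a distance of √(1.7² + 2.5²) ≈ 3.0.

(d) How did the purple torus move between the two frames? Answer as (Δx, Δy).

(1.0, -0.1)

From the two frames, the purple torus sits at roughly (1.0, 4.9) before and (2.0, 4.8) after.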